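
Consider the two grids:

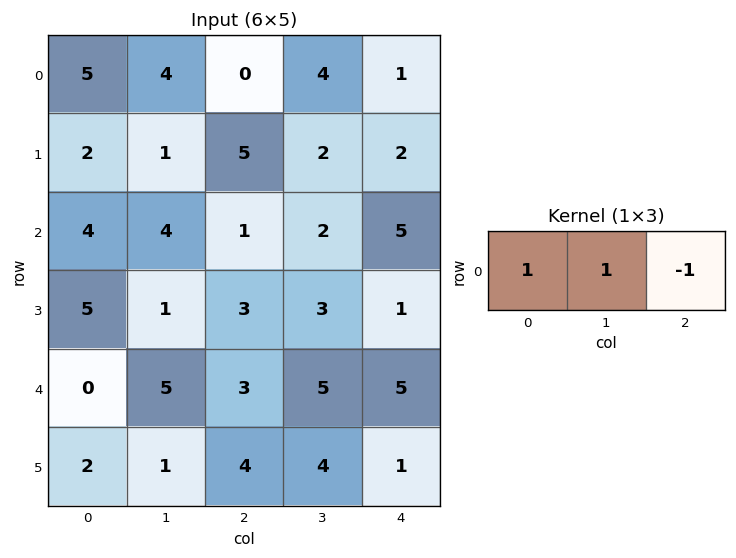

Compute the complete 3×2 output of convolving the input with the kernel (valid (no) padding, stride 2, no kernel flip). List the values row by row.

9 3
7 -2
2 3

Output[0,0]: The receptive field on the input at this output position is [5 4 0]. Elementwise product with the kernel and sum: 5·1 + 4·1 + 0·-1.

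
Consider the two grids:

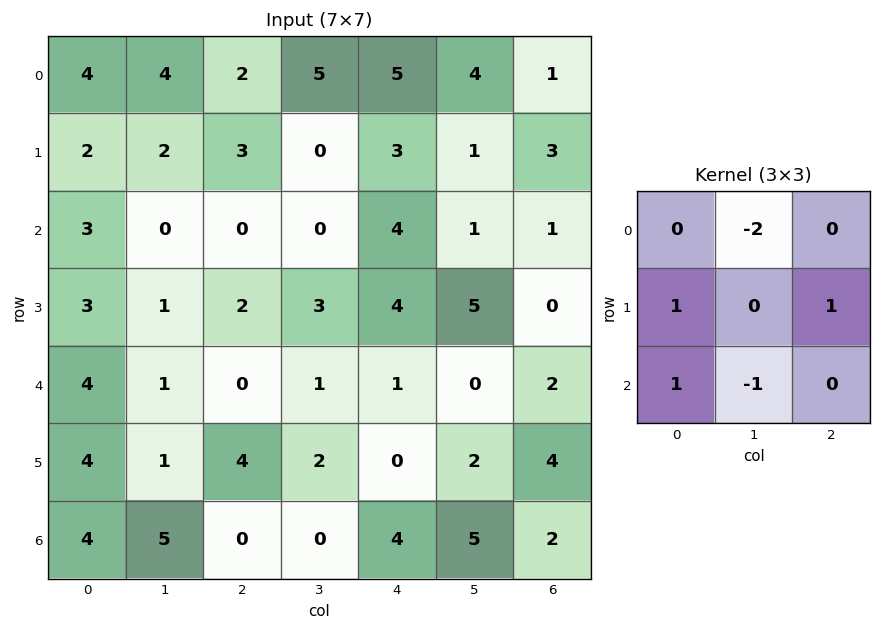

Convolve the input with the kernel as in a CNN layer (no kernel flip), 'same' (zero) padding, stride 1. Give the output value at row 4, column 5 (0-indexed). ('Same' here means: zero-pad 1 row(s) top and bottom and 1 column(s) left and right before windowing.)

The receptive field on the zero-padded input at this output position is [4 5 0 / 1 0 2 / 0 2 4]. Elementwise product with the kernel and sum: 5·-2 + 1·1 + 2·1 + 0·1 + 2·-1.

-9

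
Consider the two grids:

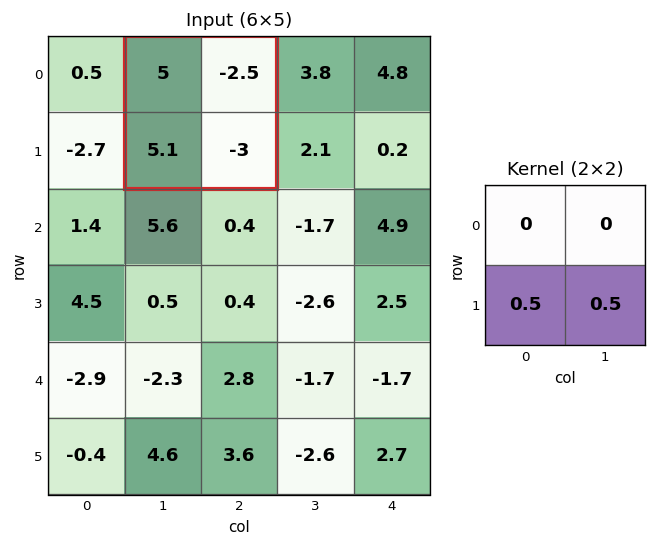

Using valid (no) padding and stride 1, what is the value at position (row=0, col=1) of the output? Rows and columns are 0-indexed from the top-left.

1.05

The receptive field on the input at this output position is [5 -2.5 / 5.1 -3]. Elementwise product with the kernel and sum: 5.1·0.5 + -3·0.5.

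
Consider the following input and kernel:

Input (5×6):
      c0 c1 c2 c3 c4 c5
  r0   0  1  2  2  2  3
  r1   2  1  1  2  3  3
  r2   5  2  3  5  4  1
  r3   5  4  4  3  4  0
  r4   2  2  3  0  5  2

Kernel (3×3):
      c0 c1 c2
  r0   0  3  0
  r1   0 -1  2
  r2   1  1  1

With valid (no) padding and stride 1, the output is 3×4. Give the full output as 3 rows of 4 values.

Output[0,0]: The receptive field on the input at this output position is [0 1 2 / 2 1 1 / 5 2 3]. Elementwise product with the kernel and sum: 1·3 + 1·-1 + 1·2 + 5·1 + 2·1 + 3·1.

14 19 22 19
20 21 20 14
17 16 28 15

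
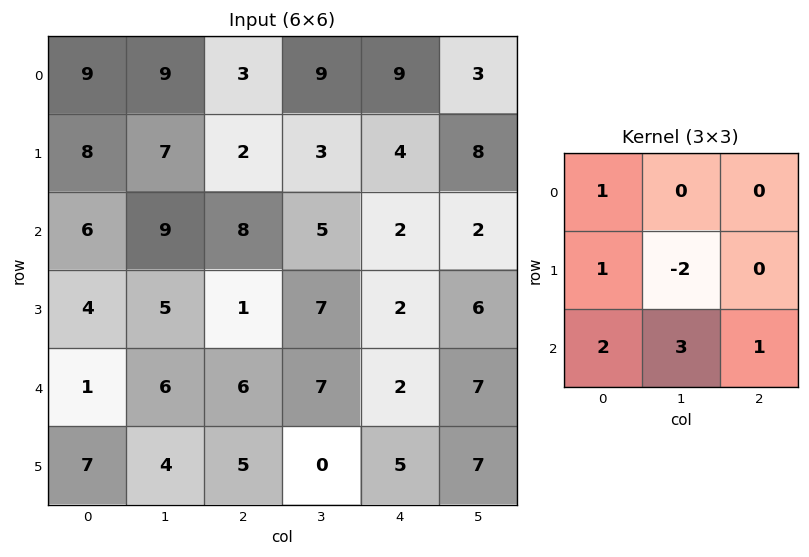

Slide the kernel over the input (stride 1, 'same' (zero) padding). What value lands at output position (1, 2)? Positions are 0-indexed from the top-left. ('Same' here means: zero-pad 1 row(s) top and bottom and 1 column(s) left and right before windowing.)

The receptive field on the zero-padded input at this output position is [9 3 9 / 7 2 3 / 9 8 5]. Elementwise product with the kernel and sum: 9·1 + 7·1 + 2·-2 + 9·2 + 8·3 + 5·1.

59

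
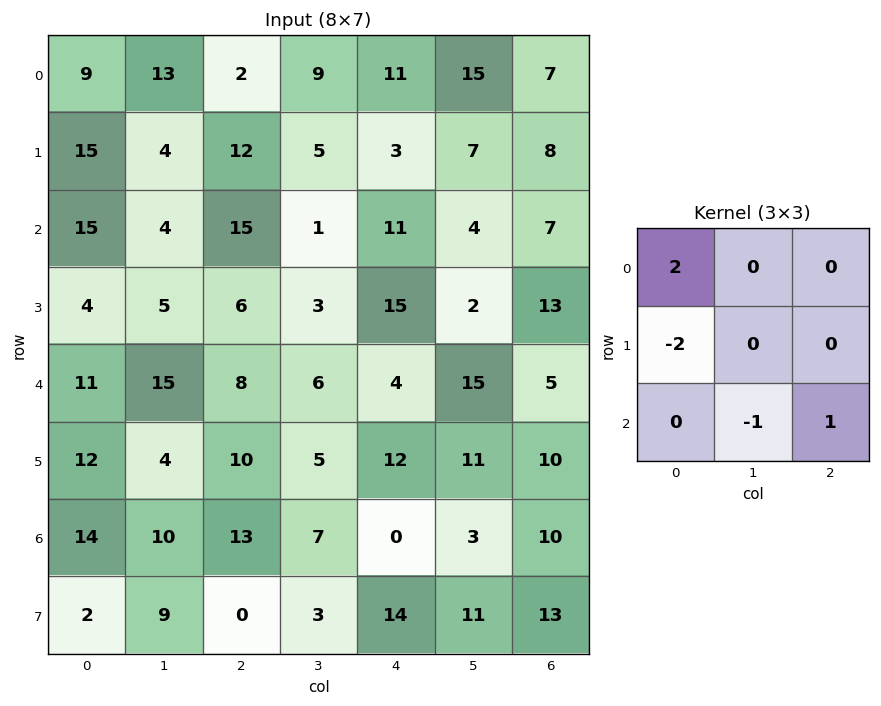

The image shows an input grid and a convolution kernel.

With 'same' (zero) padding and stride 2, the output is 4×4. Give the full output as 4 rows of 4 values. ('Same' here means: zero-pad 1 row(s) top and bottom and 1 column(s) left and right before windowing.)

-11 -33 -14 -38
1 -3 -5 -7
-8 -25 -7 -36
7 -9 -7 3

Output[0,0]: The receptive field on the zero-padded input at this output position is [0 0 0 / 0 9 13 / 0 15 4]. Elementwise product with the kernel and sum: 0·2 + 0·-2 + 15·-1 + 4·1.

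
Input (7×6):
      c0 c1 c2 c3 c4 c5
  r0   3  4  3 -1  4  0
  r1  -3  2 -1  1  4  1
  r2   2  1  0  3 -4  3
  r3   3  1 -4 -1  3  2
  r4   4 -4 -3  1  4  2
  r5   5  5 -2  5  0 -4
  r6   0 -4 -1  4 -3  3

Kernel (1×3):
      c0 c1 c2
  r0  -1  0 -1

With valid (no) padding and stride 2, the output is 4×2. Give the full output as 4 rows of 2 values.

Output[0,0]: The receptive field on the input at this output position is [3 4 3]. Elementwise product with the kernel and sum: 3·-1 + 3·-1.
Output[0,1]: The receptive field on the input at this output position is [3 -1 4]. Elementwise product with the kernel and sum: 3·-1 + 4·-1.

-6 -7
-2 4
-1 -1
1 4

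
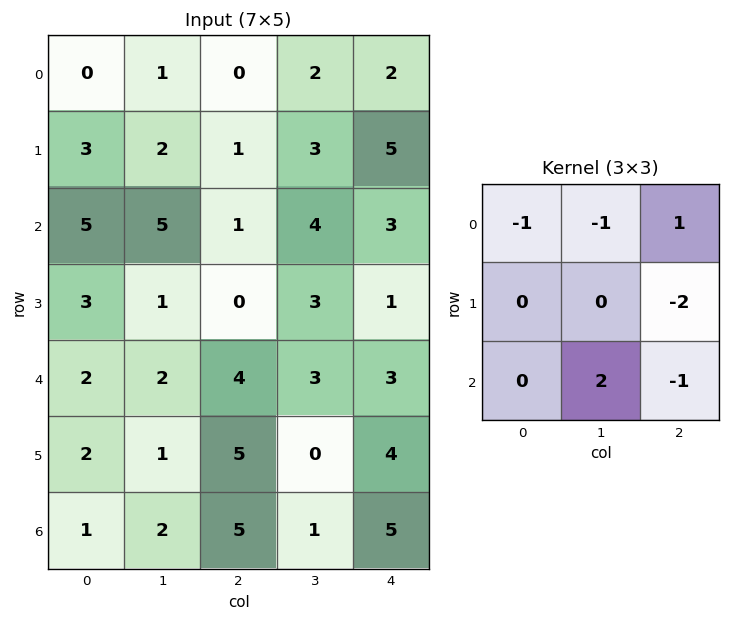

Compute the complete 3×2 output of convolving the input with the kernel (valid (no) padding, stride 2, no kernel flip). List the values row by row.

Output[0,0]: The receptive field on the input at this output position is [0 1 0 / 3 2 1 / 5 5 1]. Elementwise product with the kernel and sum: 0·-1 + 1·-1 + 0·1 + 1·-2 + 5·2 + 1·-1.

6 -5
-9 -1
-11 -15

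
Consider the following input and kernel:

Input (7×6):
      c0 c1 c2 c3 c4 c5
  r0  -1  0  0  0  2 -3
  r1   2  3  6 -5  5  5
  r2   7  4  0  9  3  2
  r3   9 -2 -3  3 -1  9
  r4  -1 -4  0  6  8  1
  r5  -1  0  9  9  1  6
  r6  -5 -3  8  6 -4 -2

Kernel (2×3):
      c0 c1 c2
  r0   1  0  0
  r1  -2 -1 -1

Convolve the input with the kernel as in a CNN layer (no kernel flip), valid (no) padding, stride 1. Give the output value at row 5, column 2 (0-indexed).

The receptive field on the input at this output position is [9 9 1 / 8 6 -4]. Elementwise product with the kernel and sum: 9·1 + 8·-2 + 6·-1 + -4·-1.

-9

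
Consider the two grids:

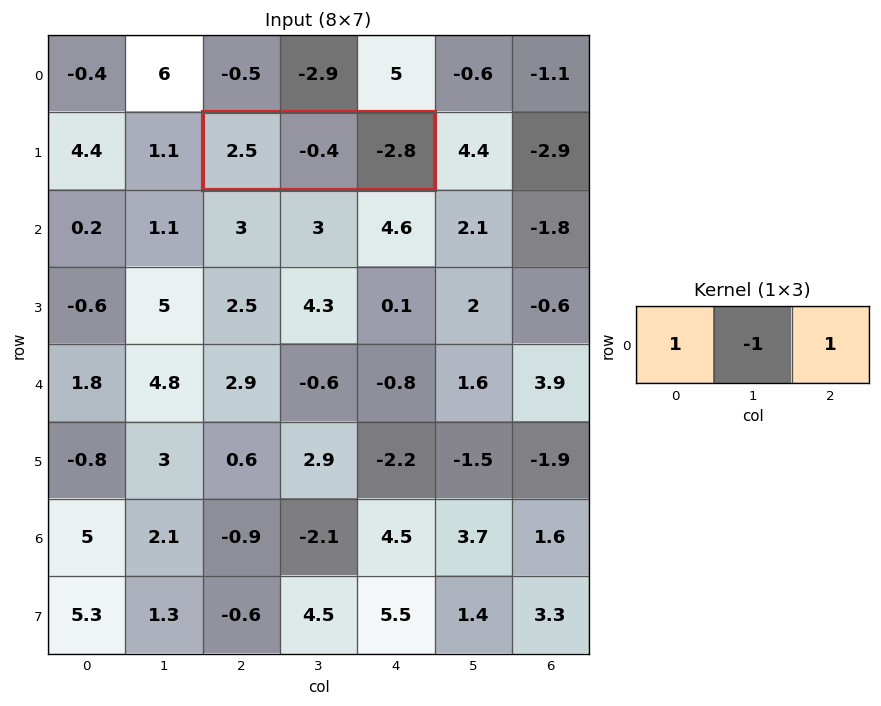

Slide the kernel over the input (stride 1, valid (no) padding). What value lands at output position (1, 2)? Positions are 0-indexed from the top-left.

The receptive field on the input at this output position is [2.5 -0.4 -2.8]. Elementwise product with the kernel and sum: 2.5·1 + -0.4·-1 + -2.8·1.

0.1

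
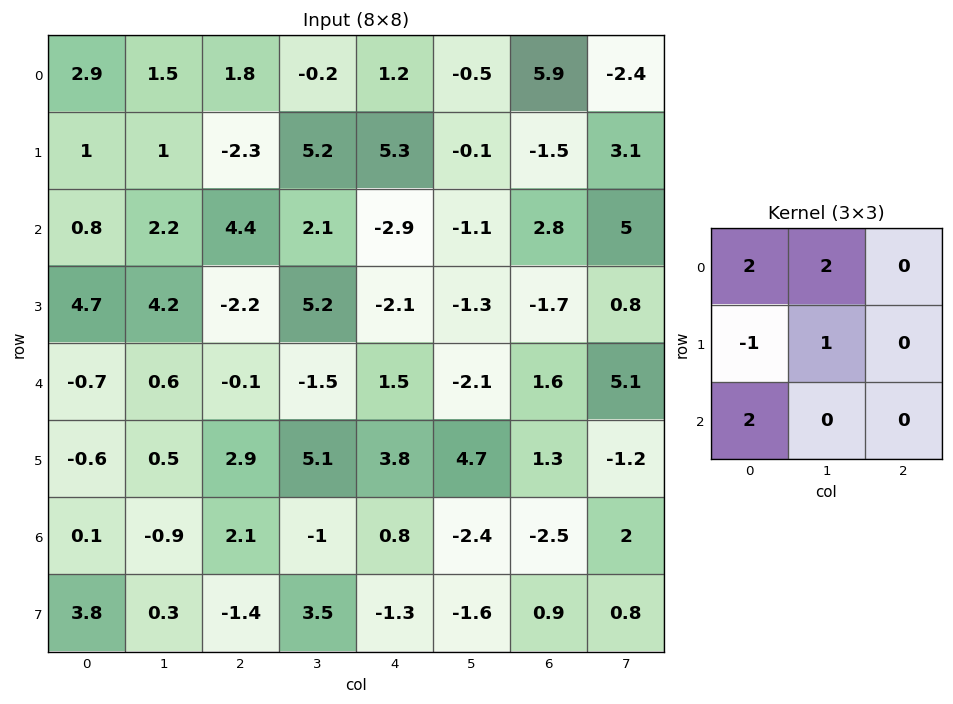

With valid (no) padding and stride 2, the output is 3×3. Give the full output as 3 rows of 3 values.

10.4 19.5 -9.8
4.1 20.2 -4.2
1.1 3.2 1.3

Output[0,0]: The receptive field on the input at this output position is [2.9 1.5 1.8 / 1 1 -2.3 / 0.8 2.2 4.4]. Elementwise product with the kernel and sum: 2.9·2 + 1.5·2 + 1·-1 + 1·1 + 0.8·2.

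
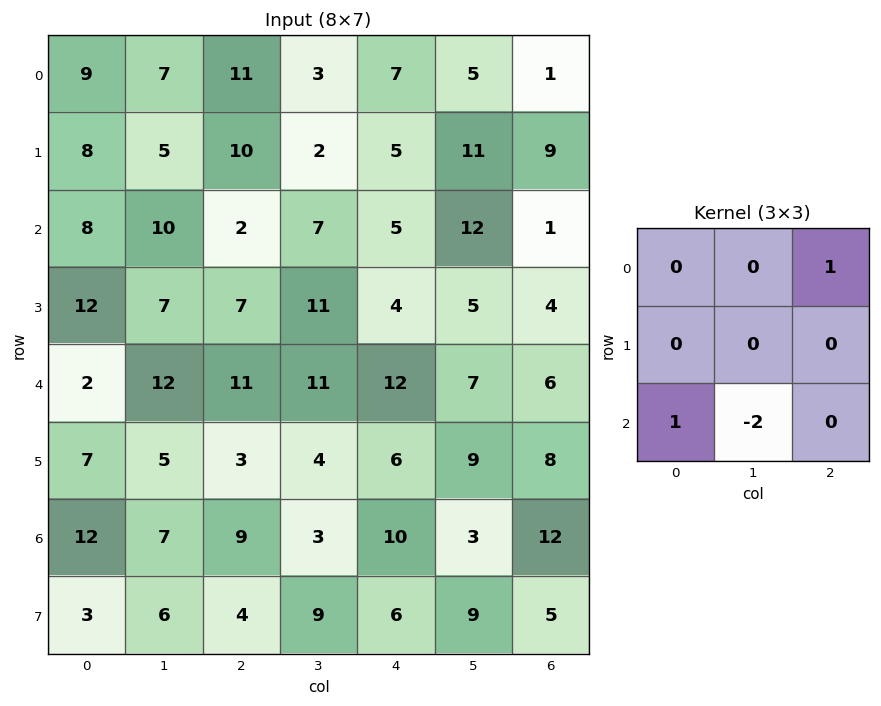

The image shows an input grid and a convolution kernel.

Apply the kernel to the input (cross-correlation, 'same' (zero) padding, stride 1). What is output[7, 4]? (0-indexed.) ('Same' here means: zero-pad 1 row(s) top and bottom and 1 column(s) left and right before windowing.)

The receptive field on the zero-padded input at this output position is [3 10 3 / 9 6 9 / 0 0 0]. Elementwise product with the kernel and sum: 3·1 + 0·1 + 0·-2.

3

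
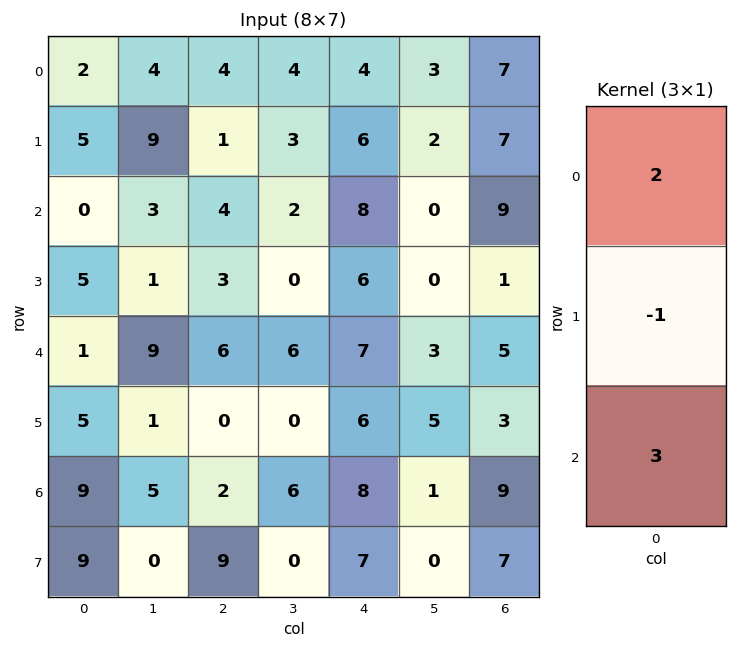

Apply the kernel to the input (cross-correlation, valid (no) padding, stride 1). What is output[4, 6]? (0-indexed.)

The receptive field on the input at this output position is [5 / 3 / 9]. Elementwise product with the kernel and sum: 5·2 + 3·-1 + 9·3.

34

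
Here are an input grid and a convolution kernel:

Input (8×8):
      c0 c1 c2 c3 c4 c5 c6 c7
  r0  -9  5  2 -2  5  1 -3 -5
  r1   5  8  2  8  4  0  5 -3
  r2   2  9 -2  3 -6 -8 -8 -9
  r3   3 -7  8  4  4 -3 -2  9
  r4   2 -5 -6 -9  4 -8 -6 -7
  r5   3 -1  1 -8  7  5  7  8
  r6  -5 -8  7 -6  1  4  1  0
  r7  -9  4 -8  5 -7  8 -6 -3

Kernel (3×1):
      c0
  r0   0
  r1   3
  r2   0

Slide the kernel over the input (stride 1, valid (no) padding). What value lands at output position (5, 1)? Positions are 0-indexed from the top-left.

-24

The receptive field on the input at this output position is [-1 / -8 / 4]. Elementwise product with the kernel and sum: -8·3.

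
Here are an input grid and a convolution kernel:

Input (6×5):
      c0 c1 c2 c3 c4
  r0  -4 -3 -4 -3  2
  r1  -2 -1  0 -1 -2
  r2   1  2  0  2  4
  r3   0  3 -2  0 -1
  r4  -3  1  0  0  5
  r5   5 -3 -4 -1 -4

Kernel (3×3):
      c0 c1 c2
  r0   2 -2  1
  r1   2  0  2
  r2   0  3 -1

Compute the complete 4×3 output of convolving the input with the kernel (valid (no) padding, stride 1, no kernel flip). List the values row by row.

-4 -7 -2
11 -1 9
-3 12 -11
-19 1 6

Output[0,0]: The receptive field on the input at this output position is [-4 -3 -4 / -2 -1 0 / 1 2 0]. Elementwise product with the kernel and sum: -4·2 + -3·-2 + -4·1 + -2·2 + 0·2 + 2·3 + 0·-1.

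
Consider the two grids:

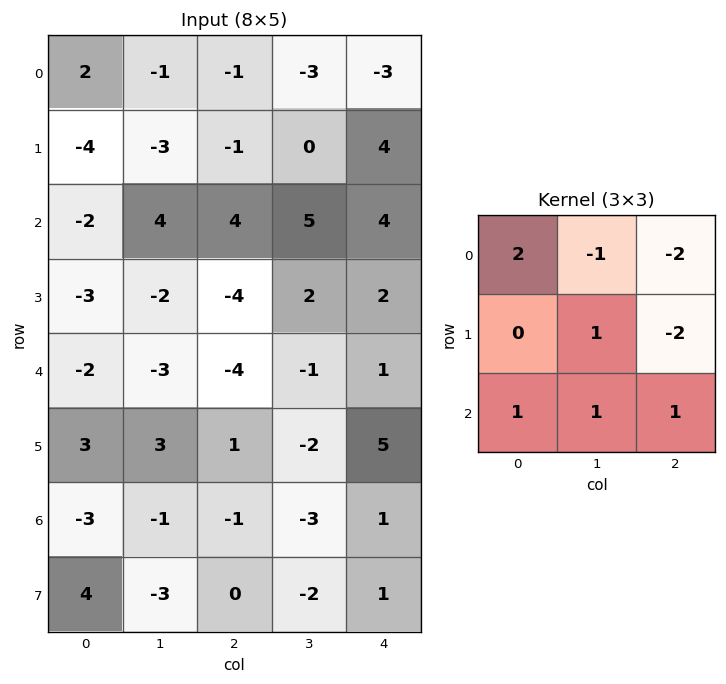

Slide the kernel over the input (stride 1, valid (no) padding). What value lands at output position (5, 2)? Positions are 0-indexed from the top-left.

-12

The receptive field on the input at this output position is [1 -2 5 / -1 -3 1 / 0 -2 1]. Elementwise product with the kernel and sum: 1·2 + -2·-1 + 5·-2 + -3·1 + 1·-2 + 0·1 + -2·1 + 1·1.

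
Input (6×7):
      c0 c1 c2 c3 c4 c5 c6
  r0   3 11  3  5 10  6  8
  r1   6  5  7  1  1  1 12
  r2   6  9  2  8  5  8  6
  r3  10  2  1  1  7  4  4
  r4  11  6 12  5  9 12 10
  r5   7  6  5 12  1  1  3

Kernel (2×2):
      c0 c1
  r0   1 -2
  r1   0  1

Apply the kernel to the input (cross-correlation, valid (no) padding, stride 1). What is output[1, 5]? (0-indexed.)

-17

The receptive field on the input at this output position is [1 12 / 8 6]. Elementwise product with the kernel and sum: 1·1 + 12·-2 + 6·1.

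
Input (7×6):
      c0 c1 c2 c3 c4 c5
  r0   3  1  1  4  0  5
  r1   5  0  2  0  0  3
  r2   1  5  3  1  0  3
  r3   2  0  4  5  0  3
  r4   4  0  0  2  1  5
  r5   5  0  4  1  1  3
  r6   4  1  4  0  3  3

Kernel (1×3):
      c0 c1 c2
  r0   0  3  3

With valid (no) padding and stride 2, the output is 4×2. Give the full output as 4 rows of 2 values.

6 12
24 3
0 9
15 9

Output[0,0]: The receptive field on the input at this output position is [3 1 1]. Elementwise product with the kernel and sum: 1·3 + 1·3.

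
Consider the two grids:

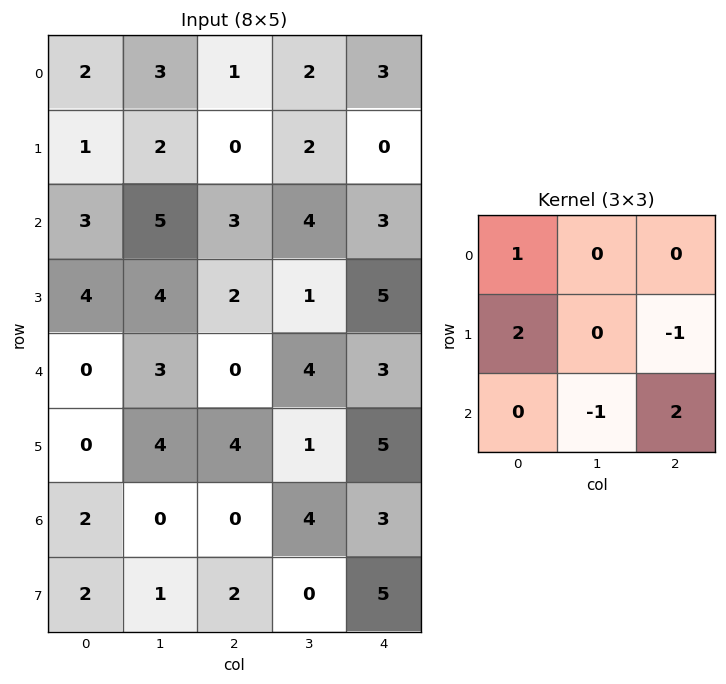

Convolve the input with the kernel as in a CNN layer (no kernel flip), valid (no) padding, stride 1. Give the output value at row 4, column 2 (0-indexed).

5

The receptive field on the input at this output position is [0 4 3 / 4 1 5 / 0 4 3]. Elementwise product with the kernel and sum: 0·1 + 4·2 + 5·-1 + 4·-1 + 3·2.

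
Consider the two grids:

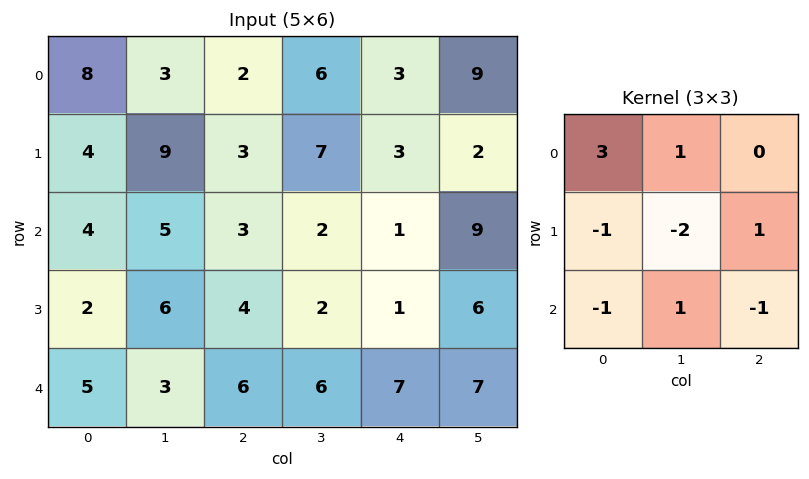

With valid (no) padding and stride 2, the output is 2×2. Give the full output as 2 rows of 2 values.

Output[0,0]: The receptive field on the input at this output position is [8 3 2 / 4 9 3 / 4 5 3]. Elementwise product with the kernel and sum: 8·3 + 3·1 + 4·-1 + 9·-2 + 3·1 + 4·-1 + 5·1 + 3·-1.
Output[0,1]: The receptive field on the input at this output position is [2 6 3 / 3 7 3 / 3 2 1]. Elementwise product with the kernel and sum: 2·3 + 6·1 + 3·-1 + 7·-2 + 3·1 + 3·-1 + 2·1 + 1·-1.

6 -4
-1 -3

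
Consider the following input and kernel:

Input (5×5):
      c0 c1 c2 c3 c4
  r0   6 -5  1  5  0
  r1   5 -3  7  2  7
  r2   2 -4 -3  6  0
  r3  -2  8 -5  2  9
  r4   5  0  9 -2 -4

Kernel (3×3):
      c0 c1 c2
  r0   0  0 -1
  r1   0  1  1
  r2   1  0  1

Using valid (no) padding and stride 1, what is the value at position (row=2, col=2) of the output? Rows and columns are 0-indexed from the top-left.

16

The receptive field on the input at this output position is [-3 6 0 / -5 2 9 / 9 -2 -4]. Elementwise product with the kernel and sum: 0·-1 + 2·1 + 9·1 + 9·1 + -4·1.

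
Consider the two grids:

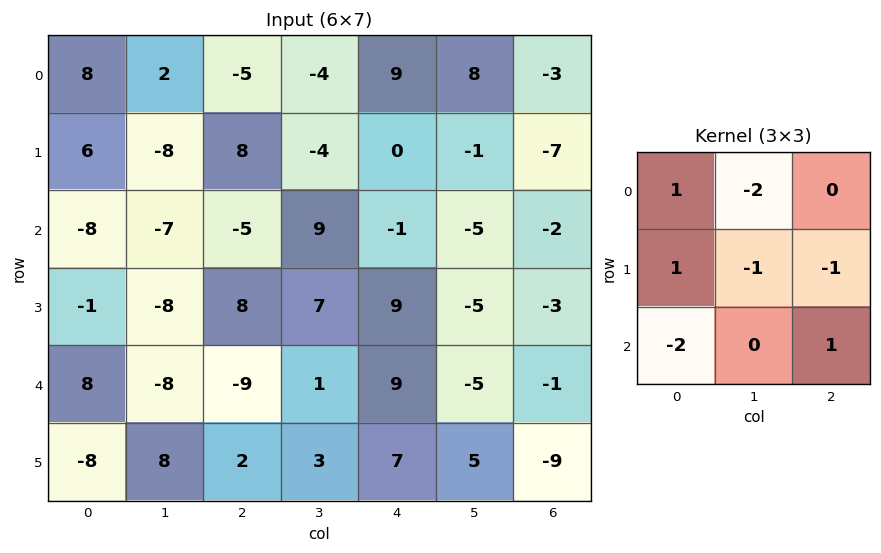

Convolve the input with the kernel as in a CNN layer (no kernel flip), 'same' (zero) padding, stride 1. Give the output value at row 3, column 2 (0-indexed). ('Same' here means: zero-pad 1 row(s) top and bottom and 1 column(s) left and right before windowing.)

-3

The receptive field on the zero-padded input at this output position is [-7 -5 9 / -8 8 7 / -8 -9 1]. Elementwise product with the kernel and sum: -7·1 + -5·-2 + -8·1 + 8·-1 + 7·-1 + -8·-2 + 1·1.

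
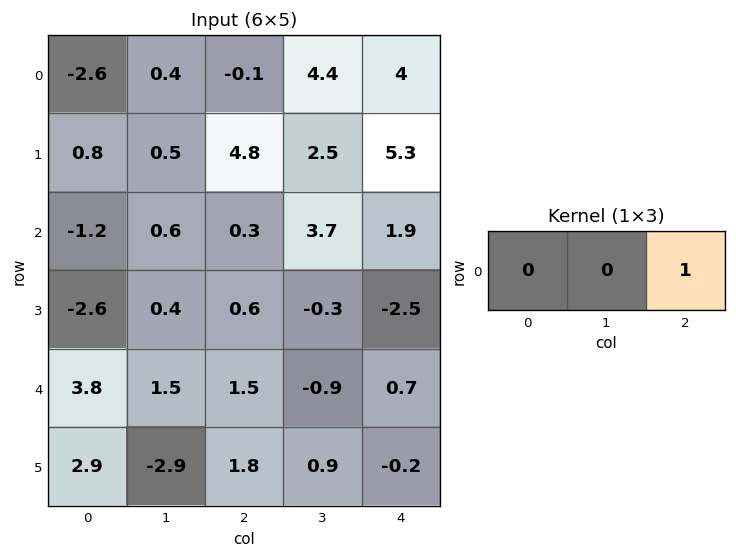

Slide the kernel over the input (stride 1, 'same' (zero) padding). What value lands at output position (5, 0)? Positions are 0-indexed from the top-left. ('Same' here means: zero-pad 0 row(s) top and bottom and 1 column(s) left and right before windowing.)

-2.9

The receptive field on the zero-padded input at this output position is [0 2.9 -2.9]. Elementwise product with the kernel and sum: -2.9·1.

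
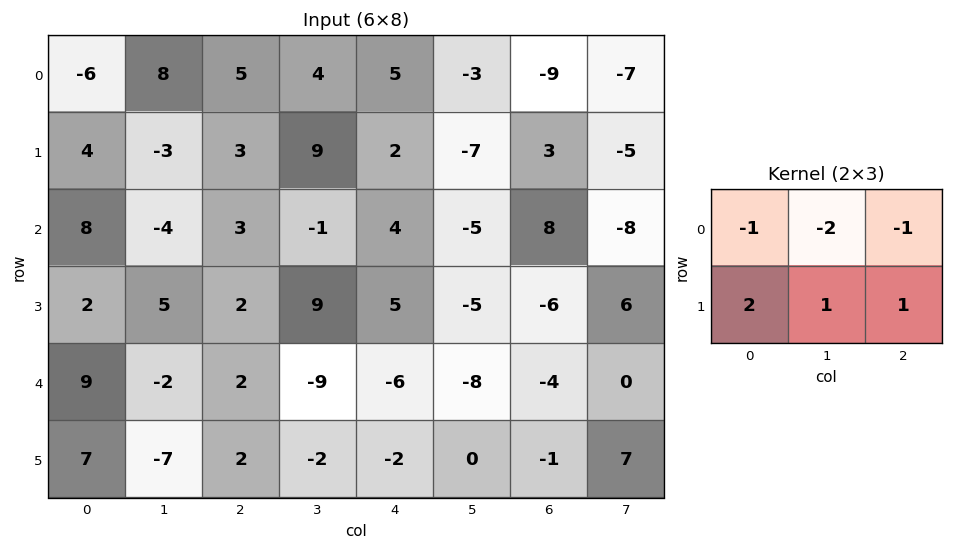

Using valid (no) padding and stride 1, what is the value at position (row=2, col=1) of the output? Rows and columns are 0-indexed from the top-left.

20

The receptive field on the input at this output position is [-4 3 -1 / 5 2 9]. Elementwise product with the kernel and sum: -4·-1 + 3·-2 + -1·-1 + 5·2 + 2·1 + 9·1.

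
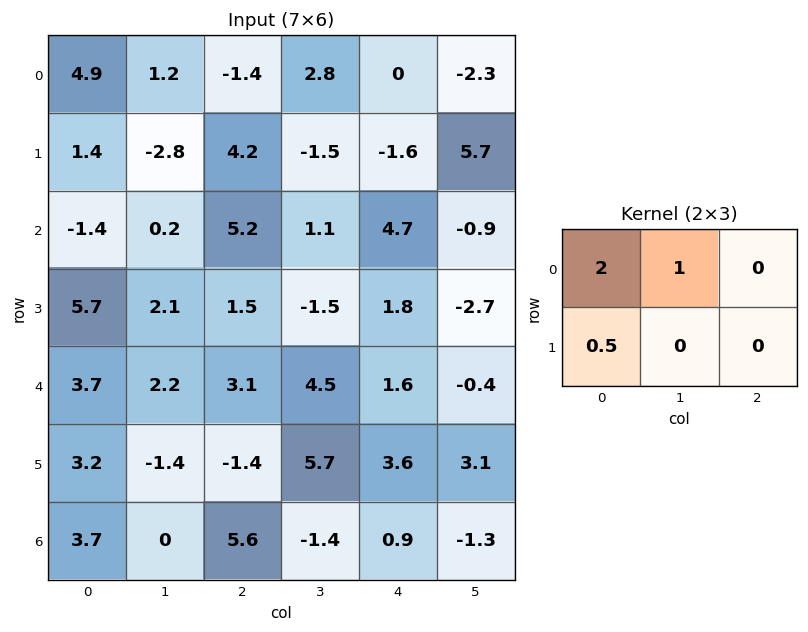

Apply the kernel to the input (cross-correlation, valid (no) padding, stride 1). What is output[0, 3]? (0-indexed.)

4.85

The receptive field on the input at this output position is [2.8 0 -2.3 / -1.5 -1.6 5.7]. Elementwise product with the kernel and sum: 2.8·2 + 0·1 + -1.5·0.5.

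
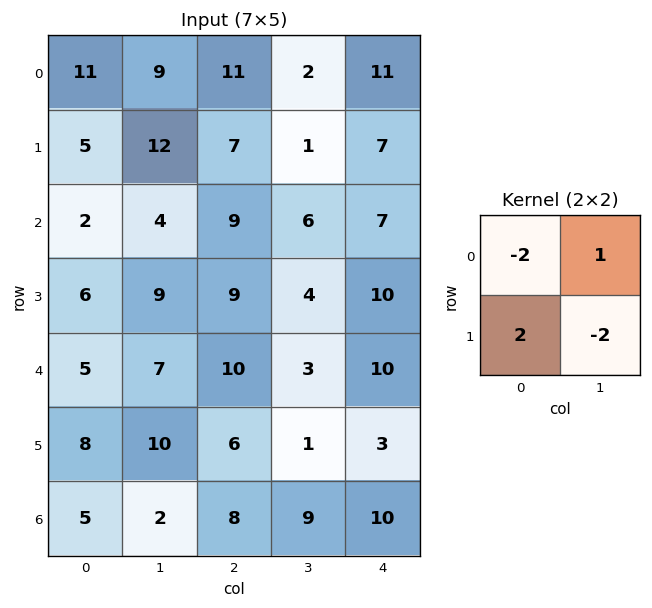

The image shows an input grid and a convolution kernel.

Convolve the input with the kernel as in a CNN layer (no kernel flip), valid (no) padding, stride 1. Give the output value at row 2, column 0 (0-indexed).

The receptive field on the input at this output position is [2 4 / 6 9]. Elementwise product with the kernel and sum: 2·-2 + 4·1 + 6·2 + 9·-2.

-6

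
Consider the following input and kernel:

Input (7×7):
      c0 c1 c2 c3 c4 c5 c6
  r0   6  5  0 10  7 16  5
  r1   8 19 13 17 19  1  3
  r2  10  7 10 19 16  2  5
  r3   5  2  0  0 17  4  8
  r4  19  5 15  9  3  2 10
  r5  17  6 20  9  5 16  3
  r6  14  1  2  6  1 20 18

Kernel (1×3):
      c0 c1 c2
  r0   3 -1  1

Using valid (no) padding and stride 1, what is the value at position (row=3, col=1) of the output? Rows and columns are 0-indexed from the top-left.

The receptive field on the input at this output position is [2 0 0]. Elementwise product with the kernel and sum: 2·3 + 0·-1 + 0·1.

6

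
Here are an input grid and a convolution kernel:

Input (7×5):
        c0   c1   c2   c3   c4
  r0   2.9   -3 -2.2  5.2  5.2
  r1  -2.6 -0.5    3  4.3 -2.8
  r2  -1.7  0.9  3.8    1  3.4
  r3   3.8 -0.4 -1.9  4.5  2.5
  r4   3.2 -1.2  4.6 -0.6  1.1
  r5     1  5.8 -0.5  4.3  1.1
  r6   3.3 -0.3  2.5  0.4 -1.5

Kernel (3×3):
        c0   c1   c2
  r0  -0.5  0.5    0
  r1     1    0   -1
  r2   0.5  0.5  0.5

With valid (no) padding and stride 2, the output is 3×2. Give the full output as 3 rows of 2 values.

-7.05 13.6
10.3 -3.25
2.05 -3.5

Output[0,0]: The receptive field on the input at this output position is [2.9 -3 -2.2 / -2.6 -0.5 3 / -1.7 0.9 3.8]. Elementwise product with the kernel and sum: 2.9·-0.5 + -3·0.5 + -2.6·1 + 3·-1 + -1.7·0.5 + 0.9·0.5 + 3.8·0.5.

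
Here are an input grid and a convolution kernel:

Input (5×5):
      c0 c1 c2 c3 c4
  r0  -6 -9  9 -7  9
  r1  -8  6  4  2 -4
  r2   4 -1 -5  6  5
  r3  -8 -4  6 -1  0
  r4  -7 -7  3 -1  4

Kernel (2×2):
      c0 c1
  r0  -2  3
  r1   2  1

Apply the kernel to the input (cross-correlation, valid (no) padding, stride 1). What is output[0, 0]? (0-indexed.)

-25

The receptive field on the input at this output position is [-6 -9 / -8 6]. Elementwise product with the kernel and sum: -6·-2 + -9·3 + -8·2 + 6·1.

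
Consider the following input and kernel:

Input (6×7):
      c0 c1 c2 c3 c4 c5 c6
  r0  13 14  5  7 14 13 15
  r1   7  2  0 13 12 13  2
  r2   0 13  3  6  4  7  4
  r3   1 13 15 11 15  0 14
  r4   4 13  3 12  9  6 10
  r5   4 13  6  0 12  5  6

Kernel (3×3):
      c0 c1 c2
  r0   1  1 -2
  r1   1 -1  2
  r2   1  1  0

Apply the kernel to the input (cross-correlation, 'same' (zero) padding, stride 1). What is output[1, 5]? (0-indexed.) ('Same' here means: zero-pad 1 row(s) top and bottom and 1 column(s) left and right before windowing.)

The receptive field on the zero-padded input at this output position is [14 13 15 / 12 13 2 / 4 7 4]. Elementwise product with the kernel and sum: 14·1 + 13·1 + 15·-2 + 12·1 + 13·-1 + 2·2 + 4·1 + 7·1.

11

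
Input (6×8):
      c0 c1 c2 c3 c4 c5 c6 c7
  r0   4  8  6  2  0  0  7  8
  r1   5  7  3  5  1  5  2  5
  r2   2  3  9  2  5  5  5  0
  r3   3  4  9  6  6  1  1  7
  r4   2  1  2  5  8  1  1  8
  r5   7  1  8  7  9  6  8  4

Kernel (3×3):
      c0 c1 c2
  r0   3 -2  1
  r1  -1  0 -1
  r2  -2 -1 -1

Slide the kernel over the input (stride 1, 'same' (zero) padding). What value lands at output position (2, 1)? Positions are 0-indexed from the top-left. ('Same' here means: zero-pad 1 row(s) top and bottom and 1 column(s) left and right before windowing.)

The receptive field on the zero-padded input at this output position is [5 7 3 / 2 3 9 / 3 4 9]. Elementwise product with the kernel and sum: 5·3 + 7·-2 + 3·1 + 2·-1 + 9·-1 + 3·-2 + 4·-1 + 9·-1.

-26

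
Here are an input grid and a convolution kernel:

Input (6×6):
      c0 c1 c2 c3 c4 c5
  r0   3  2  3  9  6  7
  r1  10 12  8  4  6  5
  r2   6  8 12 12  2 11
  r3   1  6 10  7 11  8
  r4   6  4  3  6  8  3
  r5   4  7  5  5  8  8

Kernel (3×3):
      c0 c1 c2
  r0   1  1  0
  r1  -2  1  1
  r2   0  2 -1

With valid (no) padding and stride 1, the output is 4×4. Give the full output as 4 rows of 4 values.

9 5 28 11
32 41 5 13
33 25 26 32
11 22 27 25

Output[0,0]: The receptive field on the input at this output position is [3 2 3 / 10 12 8 / 6 8 12]. Elementwise product with the kernel and sum: 3·1 + 2·1 + 10·-2 + 12·1 + 8·1 + 8·2 + 12·-1.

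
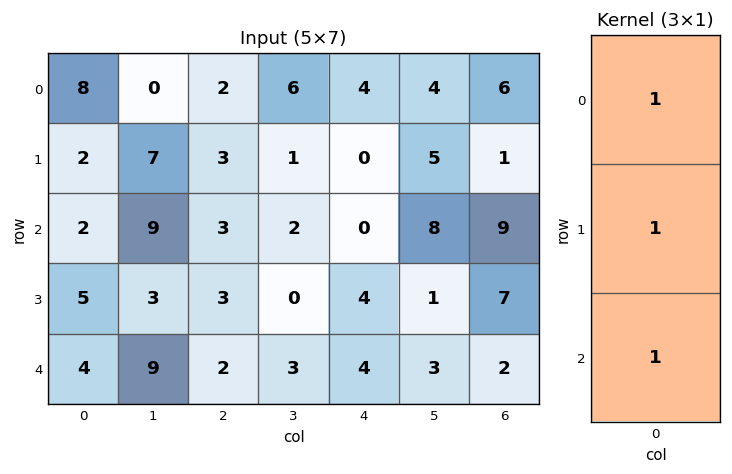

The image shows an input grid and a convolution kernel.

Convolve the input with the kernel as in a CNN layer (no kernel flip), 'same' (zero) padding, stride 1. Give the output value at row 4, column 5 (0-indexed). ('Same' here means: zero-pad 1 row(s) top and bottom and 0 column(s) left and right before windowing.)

4

The receptive field on the zero-padded input at this output position is [1 / 3 / 0]. Elementwise product with the kernel and sum: 1·1 + 3·1 + 0·1.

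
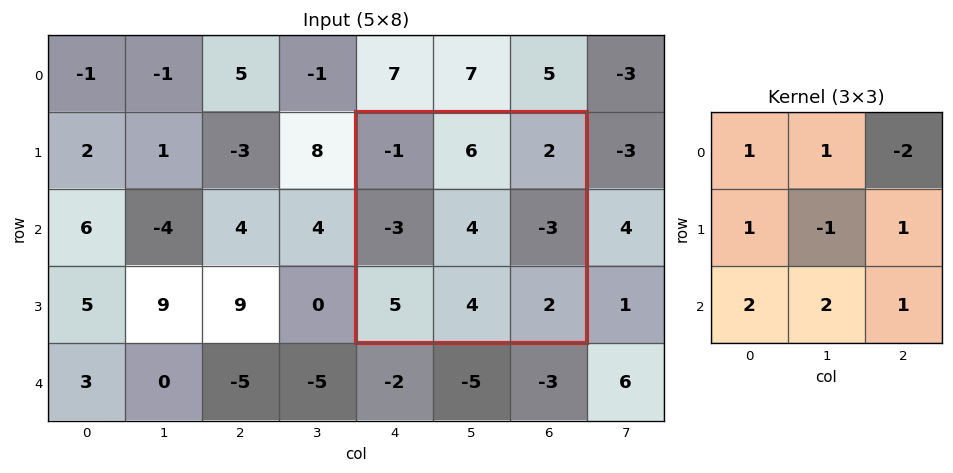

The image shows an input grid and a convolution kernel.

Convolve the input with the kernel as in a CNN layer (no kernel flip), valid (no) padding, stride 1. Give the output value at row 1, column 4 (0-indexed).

The receptive field on the input at this output position is [-1 6 2 / -3 4 -3 / 5 4 2]. Elementwise product with the kernel and sum: -1·1 + 6·1 + 2·-2 + -3·1 + 4·-1 + -3·1 + 5·2 + 4·2 + 2·1.

11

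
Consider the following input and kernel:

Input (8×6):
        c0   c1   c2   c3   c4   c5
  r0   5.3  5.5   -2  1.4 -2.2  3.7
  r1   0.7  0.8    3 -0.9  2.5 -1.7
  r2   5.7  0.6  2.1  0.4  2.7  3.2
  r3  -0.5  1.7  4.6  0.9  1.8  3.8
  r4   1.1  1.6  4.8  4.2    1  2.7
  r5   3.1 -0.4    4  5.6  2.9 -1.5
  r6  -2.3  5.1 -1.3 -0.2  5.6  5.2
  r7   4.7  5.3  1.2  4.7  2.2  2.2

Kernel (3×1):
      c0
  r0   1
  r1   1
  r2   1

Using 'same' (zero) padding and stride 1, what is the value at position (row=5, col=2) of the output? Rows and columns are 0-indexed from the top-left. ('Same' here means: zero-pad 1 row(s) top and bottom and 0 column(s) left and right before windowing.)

7.5

The receptive field on the zero-padded input at this output position is [4.8 / 4 / -1.3]. Elementwise product with the kernel and sum: 4.8·1 + 4·1 + -1.3·1.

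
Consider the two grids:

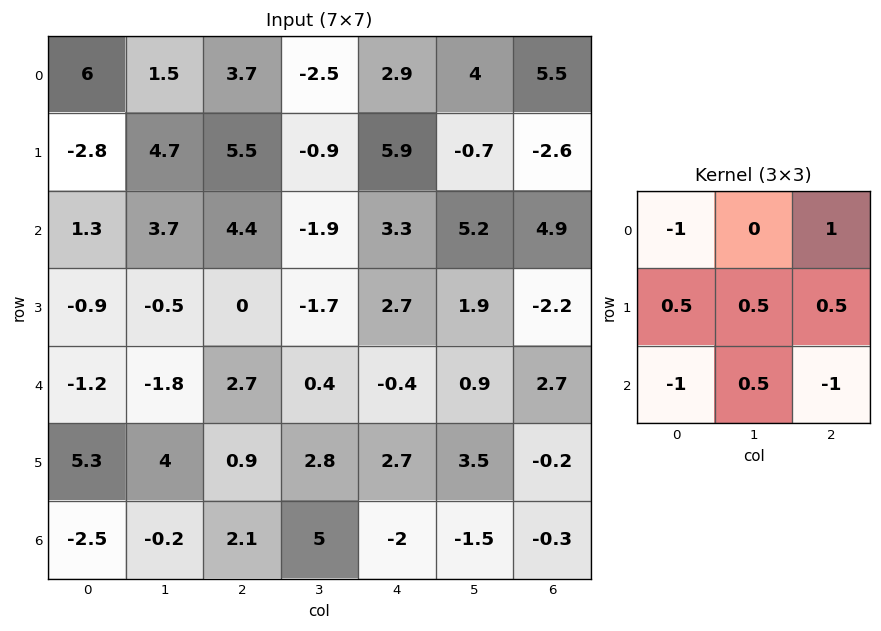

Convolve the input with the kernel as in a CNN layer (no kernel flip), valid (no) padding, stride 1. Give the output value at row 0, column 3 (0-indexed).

The receptive field on the input at this output position is [-2.5 2.9 4 / -0.9 5.9 -0.7 / -1.9 3.3 5.2]. Elementwise product with the kernel and sum: -2.5·-1 + 4·1 + -0.9·0.5 + 5.9·0.5 + -0.7·0.5 + -1.9·-1 + 3.3·0.5 + 5.2·-1.

7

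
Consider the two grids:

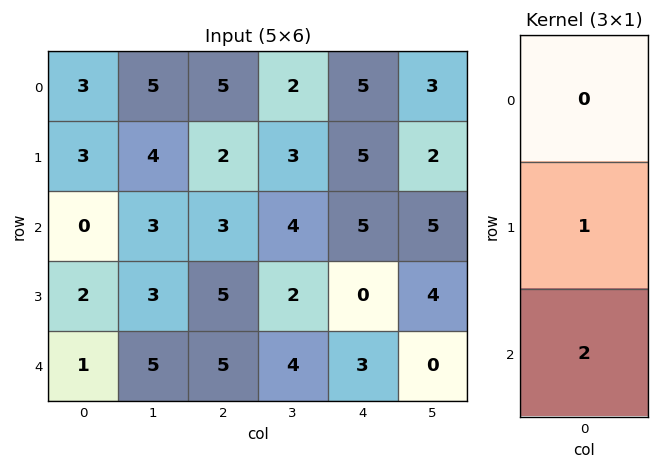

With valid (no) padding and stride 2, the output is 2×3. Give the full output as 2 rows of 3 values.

3 8 15
4 15 6

Output[0,0]: The receptive field on the input at this output position is [3 / 3 / 0]. Elementwise product with the kernel and sum: 3·1 + 0·2.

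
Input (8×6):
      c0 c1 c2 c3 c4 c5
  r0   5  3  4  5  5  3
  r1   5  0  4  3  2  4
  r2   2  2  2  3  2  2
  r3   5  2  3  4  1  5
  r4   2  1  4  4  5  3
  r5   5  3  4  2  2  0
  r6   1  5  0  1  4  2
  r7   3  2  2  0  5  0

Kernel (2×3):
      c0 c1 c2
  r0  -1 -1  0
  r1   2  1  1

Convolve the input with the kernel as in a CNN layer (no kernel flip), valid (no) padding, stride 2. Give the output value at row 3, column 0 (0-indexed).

The receptive field on the input at this output position is [1 5 0 / 3 2 2]. Elementwise product with the kernel and sum: 1·-1 + 5·-1 + 3·2 + 2·1 + 2·1.

4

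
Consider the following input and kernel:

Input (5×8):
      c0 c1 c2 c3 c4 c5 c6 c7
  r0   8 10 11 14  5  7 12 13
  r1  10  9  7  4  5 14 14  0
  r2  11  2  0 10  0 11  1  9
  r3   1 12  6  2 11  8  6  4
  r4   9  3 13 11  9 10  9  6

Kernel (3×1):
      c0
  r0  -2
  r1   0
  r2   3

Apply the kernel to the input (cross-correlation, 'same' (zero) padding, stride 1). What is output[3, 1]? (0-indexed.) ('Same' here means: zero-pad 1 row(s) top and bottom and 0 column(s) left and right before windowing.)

The receptive field on the zero-padded input at this output position is [2 / 12 / 3]. Elementwise product with the kernel and sum: 2·-2 + 3·3.

5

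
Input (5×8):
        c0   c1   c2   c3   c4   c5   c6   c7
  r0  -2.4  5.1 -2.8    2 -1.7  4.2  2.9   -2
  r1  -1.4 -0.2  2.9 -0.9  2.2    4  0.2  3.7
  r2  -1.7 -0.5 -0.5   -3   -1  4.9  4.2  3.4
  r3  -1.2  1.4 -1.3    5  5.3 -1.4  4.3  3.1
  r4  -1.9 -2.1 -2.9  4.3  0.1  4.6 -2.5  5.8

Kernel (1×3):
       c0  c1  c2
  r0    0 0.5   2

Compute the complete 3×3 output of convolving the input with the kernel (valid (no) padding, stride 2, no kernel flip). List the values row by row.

Output[0,0]: The receptive field on the input at this output position is [-2.4 5.1 -2.8]. Elementwise product with the kernel and sum: 5.1·0.5 + -2.8·2.

-3.05 -2.4 7.9
-1.25 -3.5 10.85
-6.85 2.35 -2.7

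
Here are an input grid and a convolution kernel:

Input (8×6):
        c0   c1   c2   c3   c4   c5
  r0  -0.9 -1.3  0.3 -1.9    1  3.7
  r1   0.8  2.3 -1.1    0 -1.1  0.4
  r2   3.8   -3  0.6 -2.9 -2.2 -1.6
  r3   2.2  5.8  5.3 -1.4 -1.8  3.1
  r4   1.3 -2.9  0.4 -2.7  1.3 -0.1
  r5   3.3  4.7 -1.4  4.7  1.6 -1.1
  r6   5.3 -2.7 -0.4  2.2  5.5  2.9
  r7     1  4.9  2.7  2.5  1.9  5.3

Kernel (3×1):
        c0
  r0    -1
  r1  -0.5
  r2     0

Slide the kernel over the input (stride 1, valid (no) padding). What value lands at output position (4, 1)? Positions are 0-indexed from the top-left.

0.55

The receptive field on the input at this output position is [-2.9 / 4.7 / -2.7]. Elementwise product with the kernel and sum: -2.9·-1 + 4.7·-0.5.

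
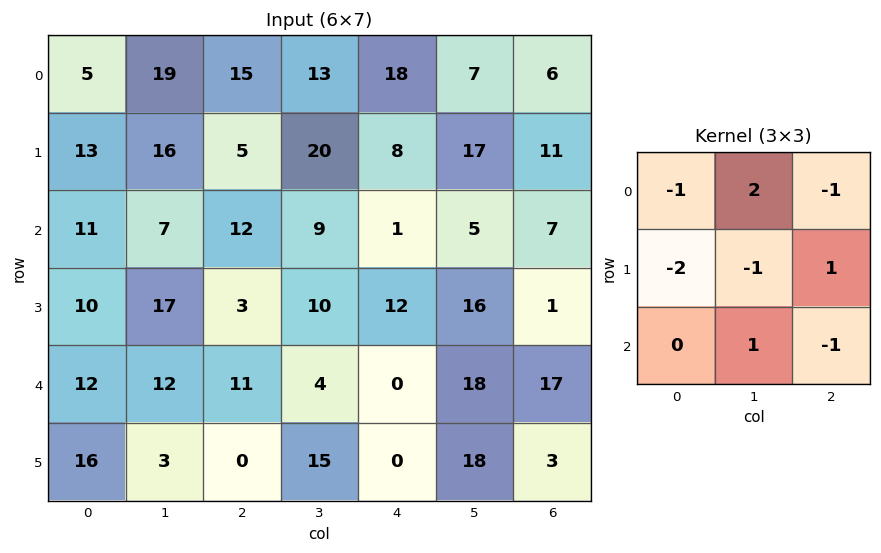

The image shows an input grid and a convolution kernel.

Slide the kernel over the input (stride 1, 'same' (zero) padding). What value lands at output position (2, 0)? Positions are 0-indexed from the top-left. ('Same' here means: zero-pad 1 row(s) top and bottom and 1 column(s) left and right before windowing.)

-1

The receptive field on the zero-padded input at this output position is [0 13 16 / 0 11 7 / 0 10 17]. Elementwise product with the kernel and sum: 0·-1 + 13·2 + 16·-1 + 0·-2 + 11·-1 + 7·1 + 10·1 + 17·-1.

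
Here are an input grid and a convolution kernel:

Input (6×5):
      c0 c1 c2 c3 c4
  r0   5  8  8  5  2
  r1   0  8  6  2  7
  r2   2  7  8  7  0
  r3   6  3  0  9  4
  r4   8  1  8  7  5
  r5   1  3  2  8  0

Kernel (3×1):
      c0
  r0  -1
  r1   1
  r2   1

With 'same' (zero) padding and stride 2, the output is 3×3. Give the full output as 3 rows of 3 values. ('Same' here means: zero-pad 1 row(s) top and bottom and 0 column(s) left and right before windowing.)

5 14 9
8 2 -3
3 10 1

Output[0,0]: The receptive field on the zero-padded input at this output position is [0 / 5 / 0]. Elementwise product with the kernel and sum: 0·-1 + 5·1 + 0·1.
Output[0,1]: The receptive field on the zero-padded input at this output position is [0 / 8 / 6]. Elementwise product with the kernel and sum: 0·-1 + 8·1 + 6·1.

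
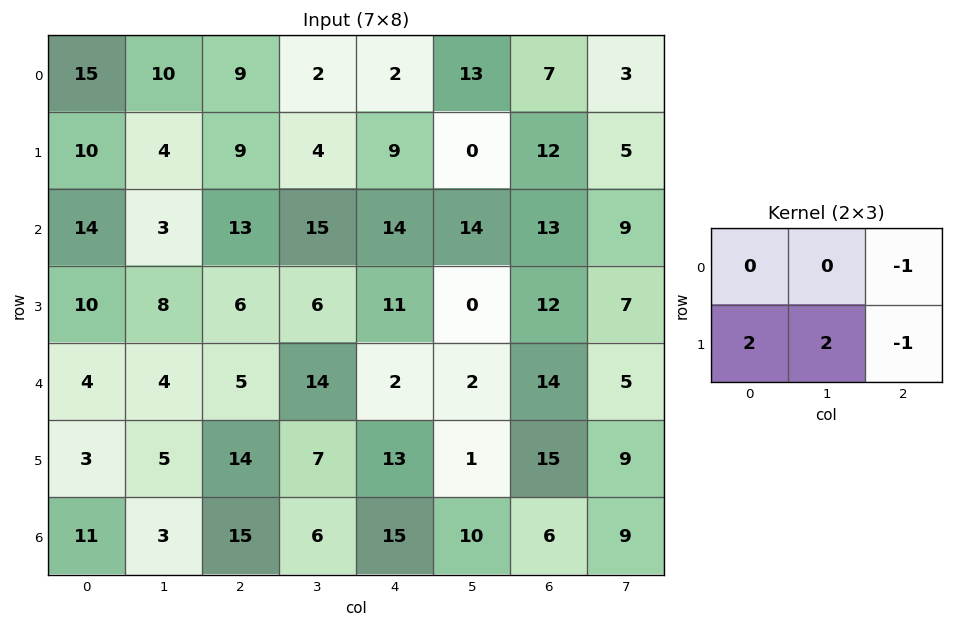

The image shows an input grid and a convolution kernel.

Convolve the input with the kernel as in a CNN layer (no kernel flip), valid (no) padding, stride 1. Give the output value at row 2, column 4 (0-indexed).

-3

The receptive field on the input at this output position is [14 14 13 / 11 0 12]. Elementwise product with the kernel and sum: 13·-1 + 11·2 + 0·2 + 12·-1.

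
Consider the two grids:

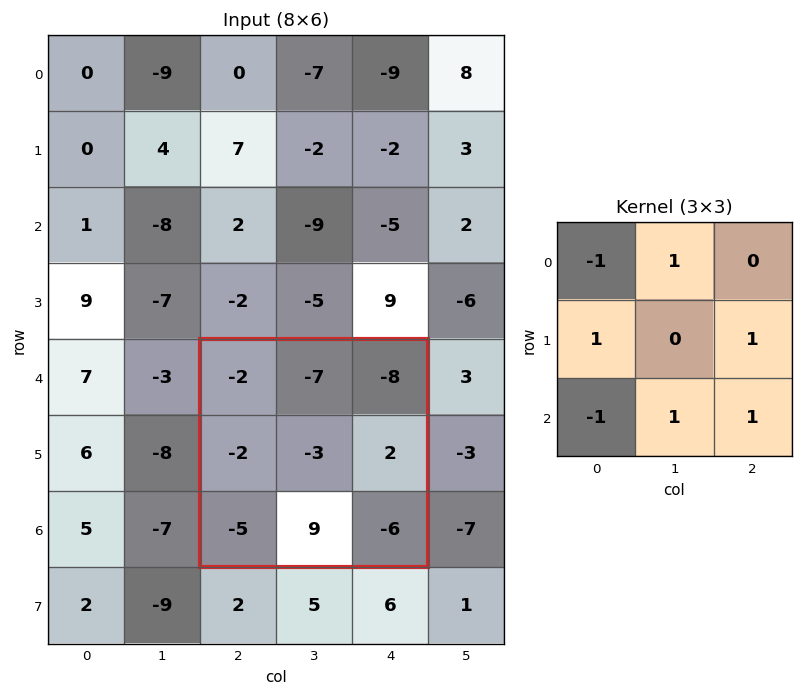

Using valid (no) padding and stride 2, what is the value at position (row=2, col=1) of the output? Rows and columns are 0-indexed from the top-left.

3

The receptive field on the input at this output position is [-2 -7 -8 / -2 -3 2 / -5 9 -6]. Elementwise product with the kernel and sum: -2·-1 + -7·1 + -2·1 + 2·1 + -5·-1 + 9·1 + -6·1.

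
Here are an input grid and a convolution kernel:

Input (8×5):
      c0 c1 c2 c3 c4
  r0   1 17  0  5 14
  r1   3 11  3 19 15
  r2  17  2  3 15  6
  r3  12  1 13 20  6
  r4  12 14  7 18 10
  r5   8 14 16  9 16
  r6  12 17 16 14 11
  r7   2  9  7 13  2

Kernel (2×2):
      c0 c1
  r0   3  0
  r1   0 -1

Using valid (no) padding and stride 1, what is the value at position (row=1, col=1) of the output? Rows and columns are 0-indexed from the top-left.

The receptive field on the input at this output position is [11 3 / 2 3]. Elementwise product with the kernel and sum: 11·3 + 3·-1.

30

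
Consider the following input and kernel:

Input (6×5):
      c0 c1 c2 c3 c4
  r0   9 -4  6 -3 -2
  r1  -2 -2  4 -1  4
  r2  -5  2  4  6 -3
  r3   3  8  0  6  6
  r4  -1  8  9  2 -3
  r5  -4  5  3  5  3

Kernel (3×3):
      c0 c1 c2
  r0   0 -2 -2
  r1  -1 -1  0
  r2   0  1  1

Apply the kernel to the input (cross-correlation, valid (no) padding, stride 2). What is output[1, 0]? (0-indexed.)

-6

The receptive field on the input at this output position is [-5 2 4 / 3 8 0 / -1 8 9]. Elementwise product with the kernel and sum: 2·-2 + 4·-2 + 3·-1 + 8·-1 + 8·1 + 9·1.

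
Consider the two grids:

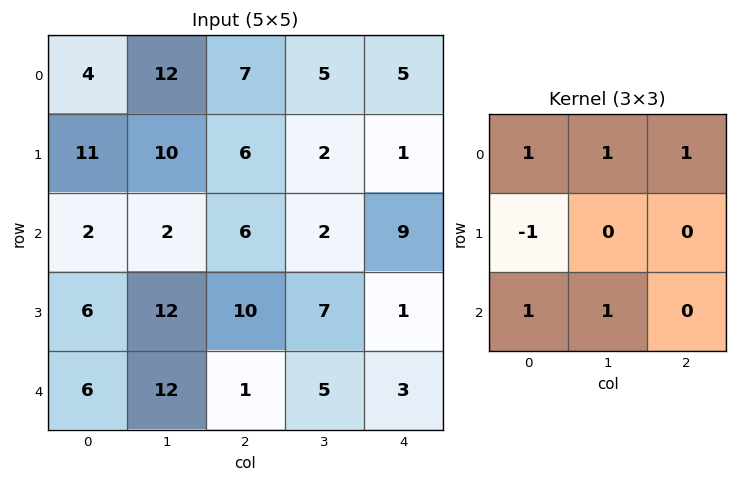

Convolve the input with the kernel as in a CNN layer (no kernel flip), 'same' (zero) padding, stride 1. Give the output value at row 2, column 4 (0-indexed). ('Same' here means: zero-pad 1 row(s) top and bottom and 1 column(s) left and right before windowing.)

The receptive field on the zero-padded input at this output position is [2 1 0 / 2 9 0 / 7 1 0]. Elementwise product with the kernel and sum: 2·1 + 1·1 + 0·1 + 2·-1 + 7·1 + 1·1.

9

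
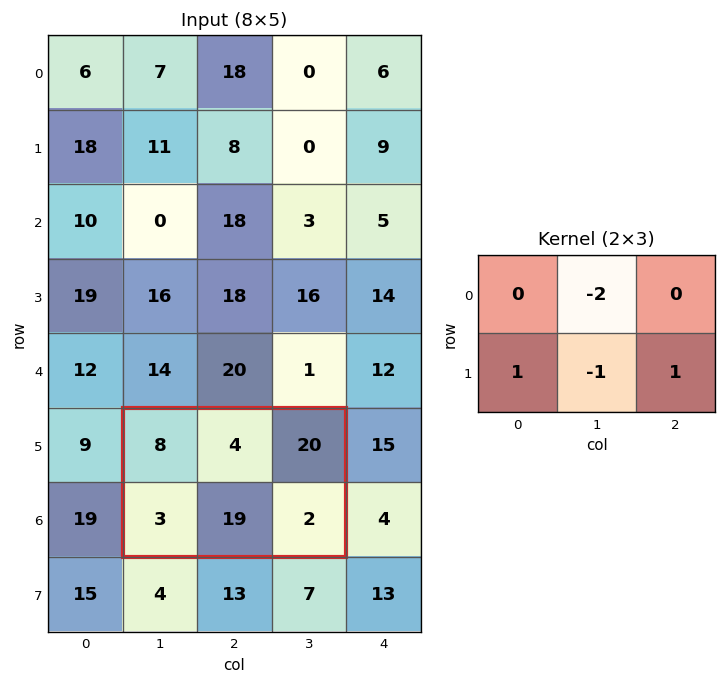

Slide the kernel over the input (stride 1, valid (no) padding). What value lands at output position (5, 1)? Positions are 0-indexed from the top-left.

-22

The receptive field on the input at this output position is [8 4 20 / 3 19 2]. Elementwise product with the kernel and sum: 4·-2 + 3·1 + 19·-1 + 2·1.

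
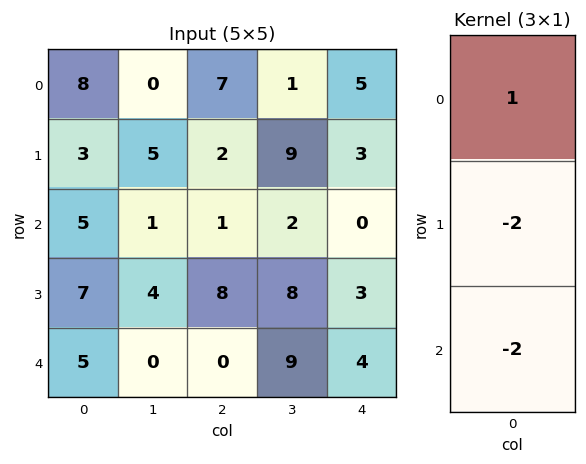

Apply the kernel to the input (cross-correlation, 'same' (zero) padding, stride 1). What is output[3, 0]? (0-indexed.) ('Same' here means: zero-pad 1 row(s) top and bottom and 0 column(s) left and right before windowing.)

-19

The receptive field on the zero-padded input at this output position is [5 / 7 / 5]. Elementwise product with the kernel and sum: 5·1 + 7·-2 + 5·-2.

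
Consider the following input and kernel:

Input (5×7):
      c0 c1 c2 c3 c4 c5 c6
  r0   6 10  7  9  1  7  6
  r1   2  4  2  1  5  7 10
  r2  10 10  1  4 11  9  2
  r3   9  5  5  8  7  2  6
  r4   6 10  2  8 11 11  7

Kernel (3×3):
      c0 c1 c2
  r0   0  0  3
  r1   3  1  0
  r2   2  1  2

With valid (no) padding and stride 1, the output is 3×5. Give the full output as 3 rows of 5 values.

63 70 38 66 75
79 65 54 71 100
61 70 90 107 76

Output[0,0]: The receptive field on the input at this output position is [6 10 7 / 2 4 2 / 10 10 1]. Elementwise product with the kernel and sum: 7·3 + 2·3 + 4·1 + 10·2 + 10·1 + 1·2.
Output[0,1]: The receptive field on the input at this output position is [10 7 9 / 4 2 1 / 10 1 4]. Elementwise product with the kernel and sum: 9·3 + 4·3 + 2·1 + 10·2 + 1·1 + 4·2.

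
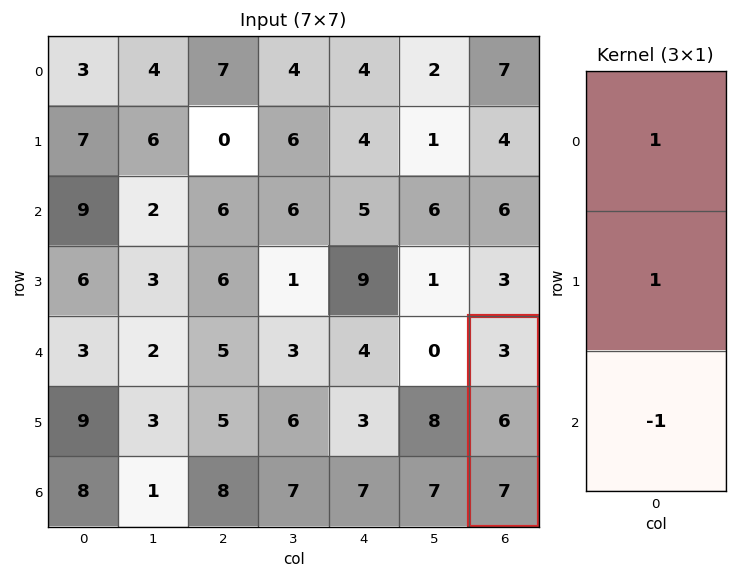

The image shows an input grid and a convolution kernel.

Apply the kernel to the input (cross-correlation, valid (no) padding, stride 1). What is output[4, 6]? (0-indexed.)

The receptive field on the input at this output position is [3 / 6 / 7]. Elementwise product with the kernel and sum: 3·1 + 6·1 + 7·-1.

2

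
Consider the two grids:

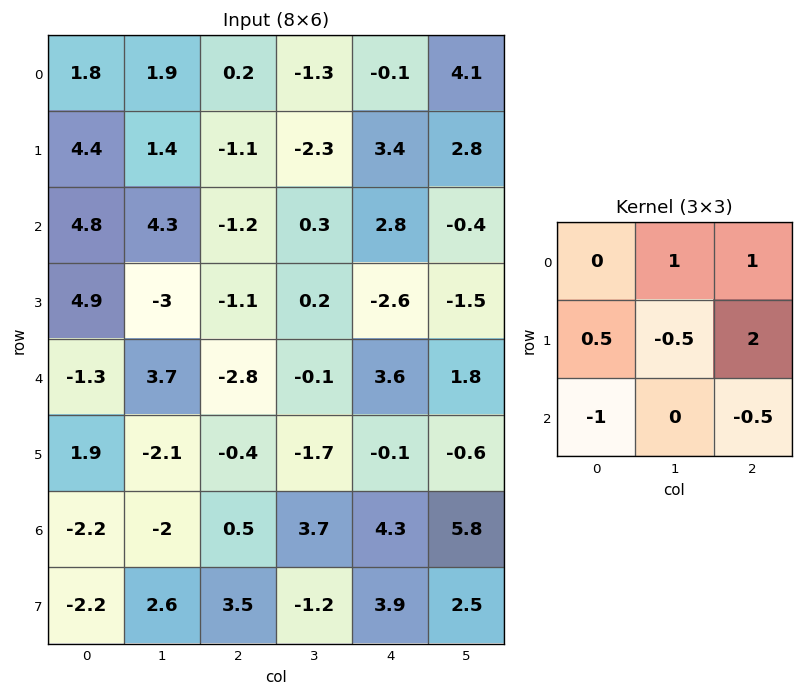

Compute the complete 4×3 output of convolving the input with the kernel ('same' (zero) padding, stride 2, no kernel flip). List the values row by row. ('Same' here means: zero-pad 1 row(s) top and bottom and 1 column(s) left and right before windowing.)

Output[0,0]: The receptive field on the zero-padded input at this output position is [0 0 0 / 0 1.8 1.9 / 0 4.4 1.4]. Elementwise product with the kernel and sum: 0·1 + 0·1 + 0·0.5 + 1.8·-0.5 + 1.9·2 + 0·-1 + 1.4·-0.5.

2.2 -2 8.5
13.5 2.85 4.7
11 5.1 -0.35
-4.4 2.05 10.55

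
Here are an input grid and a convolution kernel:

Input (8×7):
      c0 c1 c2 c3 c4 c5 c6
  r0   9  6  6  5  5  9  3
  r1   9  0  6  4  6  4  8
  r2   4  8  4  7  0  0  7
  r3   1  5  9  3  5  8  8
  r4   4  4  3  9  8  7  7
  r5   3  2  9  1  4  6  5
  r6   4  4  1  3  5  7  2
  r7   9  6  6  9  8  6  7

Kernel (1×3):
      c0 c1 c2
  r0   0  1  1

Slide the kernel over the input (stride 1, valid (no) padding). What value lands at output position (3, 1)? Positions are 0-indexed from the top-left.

12

The receptive field on the input at this output position is [5 9 3]. Elementwise product with the kernel and sum: 9·1 + 3·1.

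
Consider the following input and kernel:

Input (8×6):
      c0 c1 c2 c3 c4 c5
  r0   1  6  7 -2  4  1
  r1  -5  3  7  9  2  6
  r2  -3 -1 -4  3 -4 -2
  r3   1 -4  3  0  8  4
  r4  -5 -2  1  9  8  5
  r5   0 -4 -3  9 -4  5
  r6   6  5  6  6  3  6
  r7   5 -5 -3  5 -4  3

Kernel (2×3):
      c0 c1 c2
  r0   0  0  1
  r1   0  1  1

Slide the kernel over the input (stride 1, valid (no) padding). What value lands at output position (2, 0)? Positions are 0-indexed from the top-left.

The receptive field on the input at this output position is [-3 -1 -4 / 1 -4 3]. Elementwise product with the kernel and sum: -4·1 + -4·1 + 3·1.

-5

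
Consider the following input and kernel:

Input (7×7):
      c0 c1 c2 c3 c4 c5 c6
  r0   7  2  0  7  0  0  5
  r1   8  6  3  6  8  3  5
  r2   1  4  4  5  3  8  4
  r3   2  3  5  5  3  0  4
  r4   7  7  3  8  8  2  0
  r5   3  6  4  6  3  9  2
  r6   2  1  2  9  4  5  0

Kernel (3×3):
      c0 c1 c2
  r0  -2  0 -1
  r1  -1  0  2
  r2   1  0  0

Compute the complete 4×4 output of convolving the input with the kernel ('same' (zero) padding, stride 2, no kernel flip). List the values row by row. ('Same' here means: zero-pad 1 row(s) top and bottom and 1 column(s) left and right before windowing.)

4 18 -1 3
2 -9 1 -14
11 4 -8 7
-4 -1 -20 -23

Output[0,0]: The receptive field on the zero-padded input at this output position is [0 0 0 / 0 7 2 / 0 8 6]. Elementwise product with the kernel and sum: 0·-2 + 0·-1 + 0·-1 + 2·2 + 0·1.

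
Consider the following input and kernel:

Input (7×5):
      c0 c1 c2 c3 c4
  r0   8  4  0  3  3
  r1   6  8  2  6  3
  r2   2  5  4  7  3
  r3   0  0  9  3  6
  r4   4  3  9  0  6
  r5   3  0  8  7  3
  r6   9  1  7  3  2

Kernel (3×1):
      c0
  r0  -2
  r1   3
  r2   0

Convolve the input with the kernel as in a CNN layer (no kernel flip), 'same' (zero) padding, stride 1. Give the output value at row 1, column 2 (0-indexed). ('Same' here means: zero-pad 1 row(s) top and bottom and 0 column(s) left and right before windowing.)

6

The receptive field on the zero-padded input at this output position is [0 / 2 / 4]. Elementwise product with the kernel and sum: 0·-2 + 2·3.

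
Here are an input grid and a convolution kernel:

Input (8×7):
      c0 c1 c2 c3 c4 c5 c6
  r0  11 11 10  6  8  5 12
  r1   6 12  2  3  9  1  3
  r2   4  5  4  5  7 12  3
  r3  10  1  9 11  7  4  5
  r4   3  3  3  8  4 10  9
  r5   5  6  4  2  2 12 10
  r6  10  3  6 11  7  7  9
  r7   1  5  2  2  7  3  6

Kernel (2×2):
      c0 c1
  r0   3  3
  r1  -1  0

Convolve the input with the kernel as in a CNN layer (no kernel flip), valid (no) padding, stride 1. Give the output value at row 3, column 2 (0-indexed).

57

The receptive field on the input at this output position is [9 11 / 3 8]. Elementwise product with the kernel and sum: 9·3 + 11·3 + 3·-1.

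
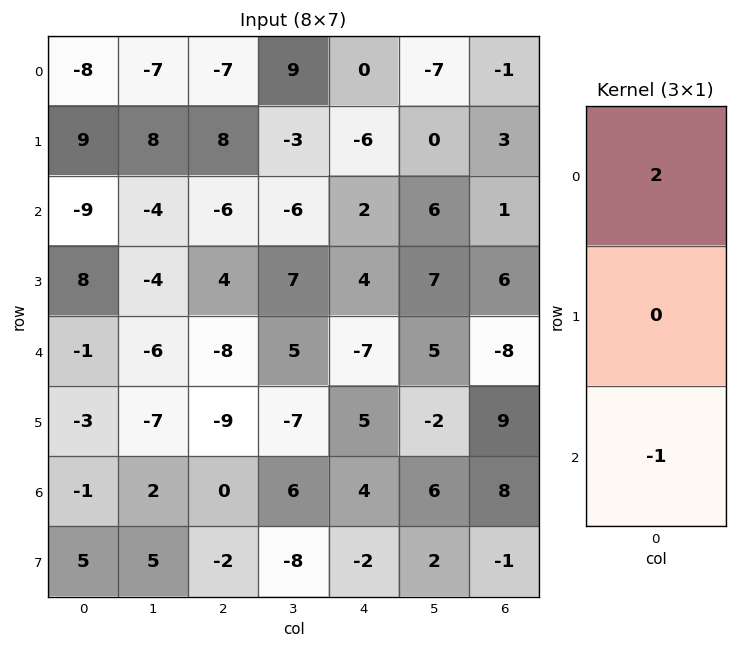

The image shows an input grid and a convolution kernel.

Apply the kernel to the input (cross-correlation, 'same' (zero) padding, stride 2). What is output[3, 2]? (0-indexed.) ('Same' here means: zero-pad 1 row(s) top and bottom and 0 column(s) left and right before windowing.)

The receptive field on the zero-padded input at this output position is [5 / 4 / -2]. Elementwise product with the kernel and sum: 5·2 + -2·-1.

12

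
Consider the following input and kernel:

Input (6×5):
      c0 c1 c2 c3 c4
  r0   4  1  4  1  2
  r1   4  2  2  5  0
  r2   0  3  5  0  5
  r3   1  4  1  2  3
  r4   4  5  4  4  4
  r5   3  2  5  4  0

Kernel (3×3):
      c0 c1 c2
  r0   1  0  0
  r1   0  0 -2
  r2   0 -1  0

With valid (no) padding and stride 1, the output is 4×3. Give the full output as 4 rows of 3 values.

Output[0,0]: The receptive field on the input at this output position is [4 1 4 / 4 2 2 / 0 3 5]. Elementwise product with the kernel and sum: 4·1 + 2·-2 + 3·-1.
Output[0,1]: The receptive field on the input at this output position is [1 4 1 / 2 2 5 / 3 5 0]. Elementwise product with the kernel and sum: 1·1 + 5·-2 + 5·-1.

-3 -14 4
-10 1 -10
-7 -5 -5
-9 -9 -11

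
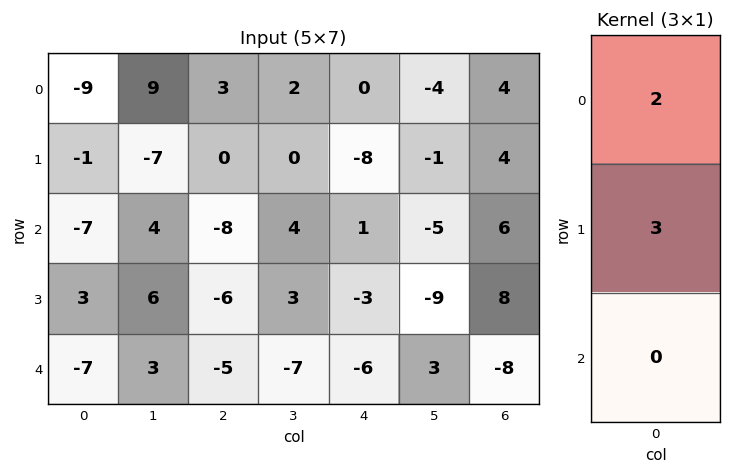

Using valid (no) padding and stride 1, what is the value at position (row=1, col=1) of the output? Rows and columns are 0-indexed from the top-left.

-2

The receptive field on the input at this output position is [-7 / 4 / 6]. Elementwise product with the kernel and sum: -7·2 + 4·3.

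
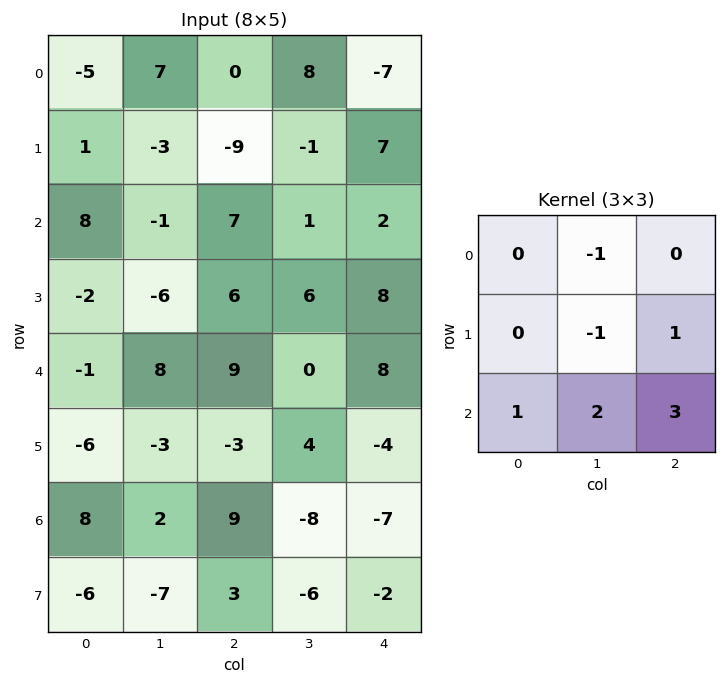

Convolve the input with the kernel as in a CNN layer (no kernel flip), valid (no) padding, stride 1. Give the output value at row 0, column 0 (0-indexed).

14

The receptive field on the input at this output position is [-5 7 0 / 1 -3 -9 / 8 -1 7]. Elementwise product with the kernel and sum: 7·-1 + -3·-1 + -9·1 + 8·1 + -1·2 + 7·3.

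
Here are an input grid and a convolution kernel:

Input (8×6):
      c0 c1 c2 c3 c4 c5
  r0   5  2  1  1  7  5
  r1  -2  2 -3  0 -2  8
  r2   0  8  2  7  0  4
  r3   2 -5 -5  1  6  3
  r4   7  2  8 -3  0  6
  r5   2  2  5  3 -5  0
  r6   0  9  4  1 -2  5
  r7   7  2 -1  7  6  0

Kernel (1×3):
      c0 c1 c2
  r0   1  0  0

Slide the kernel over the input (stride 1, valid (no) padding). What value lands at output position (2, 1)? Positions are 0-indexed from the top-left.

8

The receptive field on the input at this output position is [8 2 7]. Elementwise product with the kernel and sum: 8·1.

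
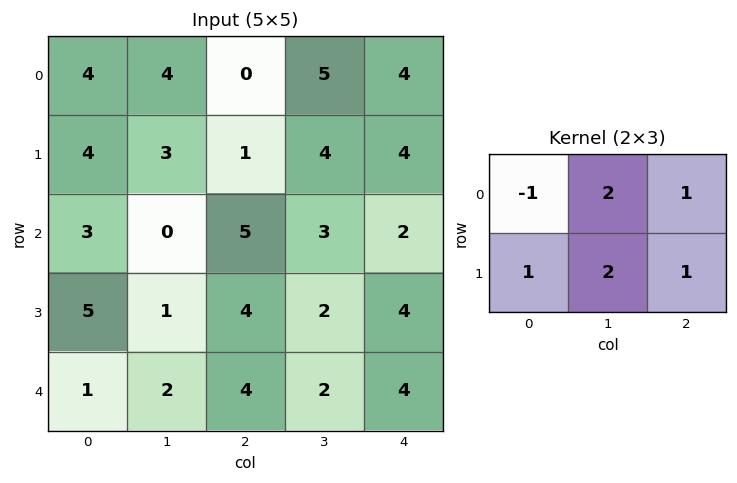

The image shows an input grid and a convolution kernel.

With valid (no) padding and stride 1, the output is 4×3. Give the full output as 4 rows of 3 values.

15 10 27
11 16 24
13 24 15
10 21 16

Output[0,0]: The receptive field on the input at this output position is [4 4 0 / 4 3 1]. Elementwise product with the kernel and sum: 4·-1 + 4·2 + 0·1 + 4·1 + 3·2 + 1·1.
Output[0,1]: The receptive field on the input at this output position is [4 0 5 / 3 1 4]. Elementwise product with the kernel and sum: 4·-1 + 0·2 + 5·1 + 3·1 + 1·2 + 4·1.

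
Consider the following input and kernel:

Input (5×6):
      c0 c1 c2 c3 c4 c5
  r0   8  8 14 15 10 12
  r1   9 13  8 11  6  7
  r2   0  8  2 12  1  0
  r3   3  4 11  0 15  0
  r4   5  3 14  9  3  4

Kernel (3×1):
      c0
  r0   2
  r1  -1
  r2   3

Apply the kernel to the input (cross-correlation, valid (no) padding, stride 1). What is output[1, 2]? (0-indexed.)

47

The receptive field on the input at this output position is [8 / 2 / 11]. Elementwise product with the kernel and sum: 8·2 + 2·-1 + 11·3.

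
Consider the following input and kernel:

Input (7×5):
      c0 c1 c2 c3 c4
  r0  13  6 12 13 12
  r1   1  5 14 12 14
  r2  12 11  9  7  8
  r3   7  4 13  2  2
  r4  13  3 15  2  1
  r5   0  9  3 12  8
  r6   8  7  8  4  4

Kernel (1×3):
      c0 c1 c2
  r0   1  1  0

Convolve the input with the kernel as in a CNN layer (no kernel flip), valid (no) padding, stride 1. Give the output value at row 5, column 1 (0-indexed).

12

The receptive field on the input at this output position is [9 3 12]. Elementwise product with the kernel and sum: 9·1 + 3·1.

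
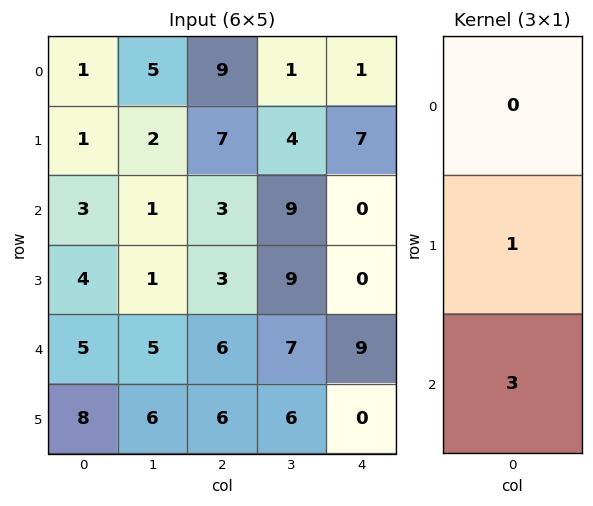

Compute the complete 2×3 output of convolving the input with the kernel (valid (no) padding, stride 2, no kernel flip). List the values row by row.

Output[0,0]: The receptive field on the input at this output position is [1 / 1 / 3]. Elementwise product with the kernel and sum: 1·1 + 3·3.

10 16 7
19 21 27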